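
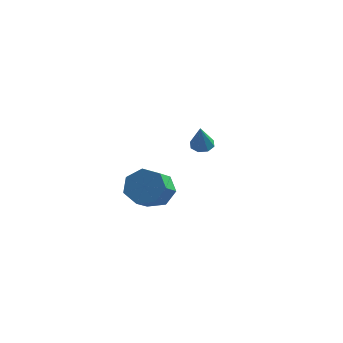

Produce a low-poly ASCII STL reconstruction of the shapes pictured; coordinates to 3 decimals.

solid 
facet normal -0.142 0.437 -0.888
outer loop
vertex 1.165 3.455 1.721
vertex 0.692 3.793 1.963
vertex 1.314 3.875 1.904
endloop
endfacet
facet normal 0.934 -0.353 0.049
outer loop
vertex 1.165 3.455 1.721
vertex 1.314 3.875 1.904
vertex 0.928 3.067 3.437
endloop
endfacet
facet normal -0.142 0.437 -0.888
outer loop
vertex 1.314 3.875 1.904
vertex 0.692 3.793 1.963
vertex 1.099 4.248 2.122
endloop
endfacet
facet normal 0.881 0.289 0.374
outer loop
vertex 1.314 3.875 1.904
vertex 1.099 4.248 2.122
vertex 0.928 3.067 3.437
endloop
endfacet
facet normal -0.142 0.438 -0.888
outer loop
vertex 1.099 4.248 2.122
vertex 0.692 3.793 1.963
vertex 0.645 4.354 2.247
endloop
endfacet
facet normal 0.338 0.678 0.653
outer loop
vertex 1.099 4.248 2.122
vertex 0.645 4.354 2.247
vertex 0.928 3.067 3.437
endloop
endfacet
facet normal -0.143 0.438 -0.888
outer loop
vertex 0.645 4.354 2.247
vertex 0.692 3.793 1.963
vertex 0.219 4.132 2.206
endloop
endfacet
facet normal -0.374 0.584 0.721
outer loop
vertex 0.645 4.354 2.247
vertex 0.219 4.132 2.206
vertex 0.928 3.067 3.437
endloop
endfacet
facet normal -0.142 0.438 -0.888
outer loop
vertex 0.219 4.132 2.206
vertex 0.692 3.793 1.963
vertex 0.07 3.711 2.022
endloop
endfacet
facet normal -0.841 0.062 0.538
outer loop
vertex 0.219 4.132 2.206
vertex 0.07 3.711 2.022
vertex 0.928 3.067 3.437
endloop
endfacet
facet normal -0.142 0.438 -0.888
outer loop
vertex 0.07 3.711 2.022
vertex 0.692 3.793 1.963
vertex 0.286 3.339 1.804
endloop
endfacet
facet normal -0.786 -0.581 0.212
outer loop
vertex 0.07 3.711 2.022
vertex 0.286 3.339 1.804
vertex 0.928 3.067 3.437
endloop
endfacet
facet normal -0.142 0.438 -0.888
outer loop
vertex 0.286 3.339 1.804
vertex 0.692 3.793 1.963
vertex 0.739 3.233 1.679
endloop
endfacet
facet normal -0.244 -0.968 -0.065
outer loop
vertex 0.286 3.339 1.804
vertex 0.739 3.233 1.679
vertex 0.928 3.067 3.437
endloop
endfacet
facet normal -0.141 0.438 -0.888
outer loop
vertex 0.739 3.233 1.679
vertex 0.692 3.793 1.963
vertex 1.165 3.455 1.721
endloop
endfacet
facet normal 0.468 -0.874 -0.133
outer loop
vertex 0.739 3.233 1.679
vertex 1.165 3.455 1.721
vertex 0.928 3.067 3.437
endloop
endfacet
facet normal -0.073 0.835 -0.545
outer loop
vertex 1.405 -1.221 2.18
vertex 0.853 -1.749 1.445
vertex 0.492 -1.226 2.294
endloop
endfacet
facet normal 0.101 0.550 0.829
outer loop
vertex 1.405 -1.221 2.18
vertex 0.492 -1.226 2.294
vertex 1.519 -2.523 3.03
endloop
endfacet
facet normal 0.100 0.550 0.829
outer loop
vertex 1.519 -2.523 3.03
vertex 0.492 -1.226 2.294
vertex 0.606 -2.529 3.144
endloop
endfacet
facet normal 0.074 -0.835 0.545
outer loop
vertex 1.519 -2.523 3.03
vertex 0.606 -2.529 3.144
vertex 0.967 -3.051 2.295
endloop
endfacet
facet normal -0.072 0.835 -0.545
outer loop
vertex 0.492 -1.226 2.294
vertex 0.853 -1.749 1.445
vertex -0.149 -1.625 1.768
endloop
endfacet
facet normal -0.714 0.338 0.614
outer loop
vertex 0.492 -1.226 2.294
vertex -0.149 -1.625 1.768
vertex 0.606 -2.529 3.144
endloop
endfacet
facet normal -0.713 0.338 0.614
outer loop
vertex 0.606 -2.529 3.144
vertex -0.149 -1.625 1.768
vertex -0.035 -2.928 2.619
endloop
endfacet
facet normal 0.074 -0.835 0.545
outer loop
vertex 0.606 -2.529 3.144
vertex -0.035 -2.928 2.619
vertex 0.967 -3.051 2.295
endloop
endfacet
facet normal -0.073 0.835 -0.546
outer loop
vertex -0.149 -1.625 1.768
vertex 0.853 -1.749 1.445
vertex -0.036 -2.117 1.0
endloop
endfacet
facet normal -0.990 -0.128 -0.064
outer loop
vertex -0.149 -1.625 1.768
vertex -0.036 -2.117 1.0
vertex -0.035 -2.928 2.619
endloop
endfacet
facet normal -0.990 -0.128 -0.064
outer loop
vertex -0.035 -2.928 2.619
vertex -0.036 -2.117 1.0
vertex 0.078 -3.42 1.85
endloop
endfacet
facet normal 0.074 -0.835 0.545
outer loop
vertex -0.035 -2.928 2.619
vertex 0.078 -3.42 1.85
vertex 0.967 -3.051 2.295
endloop
endfacet
facet normal -0.073 0.835 -0.545
outer loop
vertex -0.036 -2.117 1.0
vertex 0.853 -1.749 1.445
vertex 0.747 -2.332 0.566
endloop
endfacet
facet normal -0.521 -0.498 -0.693
outer loop
vertex -0.036 -2.117 1.0
vertex 0.747 -2.332 0.566
vertex 0.078 -3.42 1.85
endloop
endfacet
facet normal -0.521 -0.498 -0.693
outer loop
vertex 0.078 -3.42 1.85
vertex 0.747 -2.332 0.566
vertex 0.861 -3.634 1.416
endloop
endfacet
facet normal 0.074 -0.835 0.545
outer loop
vertex 0.078 -3.42 1.85
vertex 0.861 -3.634 1.416
vertex 0.967 -3.051 2.295
endloop
endfacet
facet normal -0.074 0.835 -0.545
outer loop
vertex 0.747 -2.332 0.566
vertex 0.853 -1.749 1.445
vertex 1.609 -2.107 0.794
endloop
endfacet
facet normal 0.340 -0.493 -0.801
outer loop
vertex 0.747 -2.332 0.566
vertex 1.609 -2.107 0.794
vertex 0.861 -3.634 1.416
endloop
endfacet
facet normal 0.341 -0.493 -0.801
outer loop
vertex 0.861 -3.634 1.416
vertex 1.609 -2.107 0.794
vertex 1.723 -3.41 1.645
endloop
endfacet
facet normal 0.072 -0.835 0.545
outer loop
vertex 0.861 -3.634 1.416
vertex 1.723 -3.41 1.645
vertex 0.967 -3.051 2.295
endloop
endfacet
facet normal -0.074 0.835 -0.545
outer loop
vertex 1.609 -2.107 0.794
vertex 0.853 -1.749 1.445
vertex 1.902 -1.613 1.512
endloop
endfacet
facet normal 0.945 -0.117 -0.305
outer loop
vertex 1.609 -2.107 0.794
vertex 1.902 -1.613 1.512
vertex 1.723 -3.41 1.645
endloop
endfacet
facet normal 0.945 -0.117 -0.305
outer loop
vertex 1.723 -3.41 1.645
vertex 1.902 -1.613 1.512
vertex 2.016 -2.916 2.363
endloop
endfacet
facet normal 0.072 -0.835 0.545
outer loop
vertex 1.723 -3.41 1.645
vertex 2.016 -2.916 2.363
vertex 0.967 -3.051 2.295
endloop
endfacet
facet normal -0.073 0.835 -0.545
outer loop
vertex 1.902 -1.613 1.512
vertex 0.853 -1.749 1.445
vertex 1.405 -1.221 2.18
endloop
endfacet
facet normal 0.838 0.348 0.420
outer loop
vertex 1.902 -1.613 1.512
vertex 1.405 -1.221 2.18
vertex 2.016 -2.916 2.363
endloop
endfacet
facet normal 0.838 0.348 0.420
outer loop
vertex 2.016 -2.916 2.363
vertex 1.405 -1.221 2.18
vertex 1.519 -2.523 3.03
endloop
endfacet
facet normal 0.072 -0.835 0.546
outer loop
vertex 2.016 -2.916 2.363
vertex 1.519 -2.523 3.03
vertex 0.967 -3.051 2.295
endloop
endfacet

endsolid


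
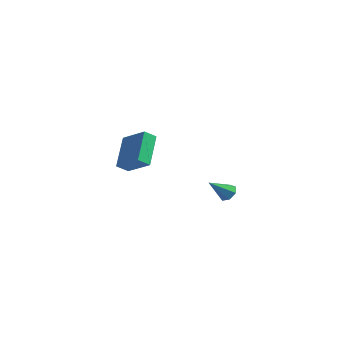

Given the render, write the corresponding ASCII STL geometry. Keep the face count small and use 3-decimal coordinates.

solid 
facet normal 0.373 0.648 -0.664
outer loop
vertex 3.901 -0.666 -2.735
vertex 3.391 -0.546 -2.904
vertex 3.685 -0.307 -2.506
endloop
endfacet
facet normal 0.639 -0.102 0.763
outer loop
vertex 3.901 -0.666 -2.735
vertex 3.685 -0.307 -2.506
vertex 2.869 -1.454 -1.976
endloop
endfacet
facet normal 0.373 0.647 -0.664
outer loop
vertex 3.685 -0.307 -2.506
vertex 3.391 -0.546 -2.904
vertex 3.248 -0.128 -2.577
endloop
endfacet
facet normal 0.019 0.408 0.913
outer loop
vertex 3.685 -0.307 -2.506
vertex 3.248 -0.128 -2.577
vertex 2.869 -1.454 -1.976
endloop
endfacet
facet normal 0.373 0.647 -0.665
outer loop
vertex 3.248 -0.128 -2.577
vertex 3.391 -0.546 -2.904
vertex 2.919 -0.264 -2.894
endloop
endfacet
facet normal -0.709 0.449 0.543
outer loop
vertex 3.248 -0.128 -2.577
vertex 2.919 -0.264 -2.894
vertex 2.869 -1.454 -1.976
endloop
endfacet
facet normal 0.374 0.649 -0.663
outer loop
vertex 2.919 -0.264 -2.894
vertex 3.391 -0.546 -2.904
vertex 2.945 -0.612 -3.22
endloop
endfacet
facet normal -0.998 -0.011 -0.068
outer loop
vertex 2.919 -0.264 -2.894
vertex 2.945 -0.612 -3.22
vertex 2.869 -1.454 -1.976
endloop
endfacet
facet normal 0.374 0.648 -0.663
outer loop
vertex 2.945 -0.612 -3.22
vertex 3.391 -0.546 -2.904
vertex 3.307 -0.911 -3.308
endloop
endfacet
facet normal -0.629 -0.625 -0.462
outer loop
vertex 2.945 -0.612 -3.22
vertex 3.307 -0.911 -3.308
vertex 2.869 -1.454 -1.976
endloop
endfacet
facet normal 0.372 0.649 -0.664
outer loop
vertex 3.307 -0.911 -3.308
vertex 3.391 -0.546 -2.904
vertex 3.732 -0.934 -3.092
endloop
endfacet
facet normal 0.122 -0.932 -0.340
outer loop
vertex 3.307 -0.911 -3.308
vertex 3.732 -0.934 -3.092
vertex 2.869 -1.454 -1.976
endloop
endfacet
facet normal 0.373 0.649 -0.663
outer loop
vertex 3.732 -0.934 -3.092
vertex 3.391 -0.546 -2.904
vertex 3.901 -0.666 -2.735
endloop
endfacet
facet normal 0.684 -0.701 0.202
outer loop
vertex 3.732 -0.934 -3.092
vertex 3.901 -0.666 -2.735
vertex 2.869 -1.454 -1.976
endloop
endfacet
facet normal -0.438 -0.680 0.589
outer loop
vertex -2.959 1.733 -1.209
vertex -4.404 1.901 -2.089
vertex -2.351 0.229 -2.494
endloop
endfacet
facet normal 0.850 -0.099 0.518
outer loop
vertex -1.996 0.779 -2.971
vertex -2.959 1.733 -1.209
vertex -2.351 0.229 -2.494
endloop
endfacet
facet normal -0.438 -0.680 0.588
outer loop
vertex -2.351 0.229 -2.494
vertex -4.404 1.901 -2.089
vertex -3.795 0.397 -3.375
endloop
endfacet
facet normal 0.294 -0.727 -0.620
outer loop
vertex -3.795 0.397 -3.375
vertex -1.996 0.779 -2.971
vertex -2.351 0.229 -2.494
endloop
endfacet
facet normal -0.293 0.727 0.620
outer loop
vertex -2.959 1.733 -1.209
vertex -4.049 2.451 -2.566
vertex -4.404 1.901 -2.089
endloop
endfacet
facet normal 0.850 -0.099 0.518
outer loop
vertex -2.605 2.283 -1.685
vertex -2.959 1.733 -1.209
vertex -1.996 0.779 -2.971
endloop
endfacet
facet normal -0.294 0.727 0.621
outer loop
vertex -2.605 2.283 -1.685
vertex -4.049 2.451 -2.566
vertex -2.959 1.733 -1.209
endloop
endfacet
facet normal -0.850 0.099 -0.518
outer loop
vertex -4.404 1.901 -2.089
vertex -4.049 2.451 -2.566
vertex -3.795 0.397 -3.375
endloop
endfacet
facet normal 0.294 -0.727 -0.621
outer loop
vertex -3.441 0.947 -3.851
vertex -1.996 0.779 -2.971
vertex -3.795 0.397 -3.375
endloop
endfacet
facet normal -0.850 0.099 -0.518
outer loop
vertex -3.795 0.397 -3.375
vertex -4.049 2.451 -2.566
vertex -3.441 0.947 -3.851
endloop
endfacet
facet normal 0.437 0.680 -0.588
outer loop
vertex -3.441 0.947 -3.851
vertex -2.605 2.283 -1.685
vertex -1.996 0.779 -2.971
endloop
endfacet
facet normal 0.438 0.680 -0.588
outer loop
vertex -4.049 2.451 -2.566
vertex -2.605 2.283 -1.685
vertex -3.441 0.947 -3.851
endloop
endfacet

endsolid


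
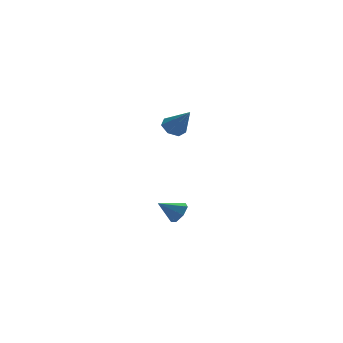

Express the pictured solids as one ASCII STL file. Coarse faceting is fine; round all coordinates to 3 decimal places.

solid 
facet normal 0.787 -0.231 -0.573
outer loop
vertex 0.442 3.022 -3.045
vertex 0.176 3.395 -3.561
vertex 0.602 3.599 -3.058
endloop
endfacet
facet normal 0.151 -0.020 0.988
outer loop
vertex 0.442 3.022 -3.045
vertex 0.602 3.599 -3.058
vertex -0.816 3.685 -2.839
endloop
endfacet
facet normal 0.787 -0.230 -0.573
outer loop
vertex 0.602 3.599 -3.058
vertex 0.176 3.395 -3.561
vertex 0.441 4.022 -3.449
endloop
endfacet
facet normal 0.150 0.701 0.697
outer loop
vertex 0.602 3.599 -3.058
vertex 0.441 4.022 -3.449
vertex -0.816 3.685 -2.839
endloop
endfacet
facet normal 0.787 -0.230 -0.573
outer loop
vertex 0.441 4.022 -3.449
vertex 0.176 3.395 -3.561
vertex 0.08 3.973 -3.925
endloop
endfacet
facet normal -0.226 0.972 0.071
outer loop
vertex 0.441 4.022 -3.449
vertex 0.08 3.973 -3.925
vertex -0.816 3.685 -2.839
endloop
endfacet
facet normal 0.786 -0.231 -0.574
outer loop
vertex 0.08 3.973 -3.925
vertex 0.176 3.395 -3.561
vertex -0.209 3.489 -4.126
endloop
endfacet
facet normal -0.694 0.587 -0.417
outer loop
vertex 0.08 3.973 -3.925
vertex -0.209 3.489 -4.126
vertex -0.816 3.685 -2.839
endloop
endfacet
facet normal 0.786 -0.230 -0.574
outer loop
vertex -0.209 3.489 -4.126
vertex 0.176 3.395 -3.561
vertex -0.208 2.934 -3.902
endloop
endfacet
facet normal -0.902 -0.163 -0.400
outer loop
vertex -0.209 3.489 -4.126
vertex -0.208 2.934 -3.902
vertex -0.816 3.685 -2.839
endloop
endfacet
facet normal 0.786 -0.232 -0.573
outer loop
vertex -0.208 2.934 -3.902
vertex 0.176 3.395 -3.561
vertex 0.081 2.726 -3.421
endloop
endfacet
facet normal -0.693 -0.713 0.108
outer loop
vertex -0.208 2.934 -3.902
vertex 0.081 2.726 -3.421
vertex -0.816 3.685 -2.839
endloop
endfacet
facet normal 0.786 -0.232 -0.573
outer loop
vertex 0.081 2.726 -3.421
vertex 0.176 3.395 -3.561
vertex 0.442 3.022 -3.045
endloop
endfacet
facet normal -0.224 -0.650 0.726
outer loop
vertex 0.081 2.726 -3.421
vertex 0.442 3.022 -3.045
vertex -0.816 3.685 -2.839
endloop
endfacet
facet normal -0.236 0.611 -0.756
outer loop
vertex -0.008 2.274 2.214
vertex -0.528 2.509 2.566
vertex 0.103 2.734 2.551
endloop
endfacet
facet normal 0.975 -0.223 -0.016
outer loop
vertex -0.008 2.274 2.214
vertex 0.103 2.734 2.551
vertex -0.152 1.531 3.774
endloop
endfacet
facet normal -0.236 0.611 -0.755
outer loop
vertex 0.103 2.734 2.551
vertex -0.528 2.509 2.566
vertex -0.26 3.025 2.9
endloop
endfacet
facet normal 0.780 0.357 0.514
outer loop
vertex 0.103 2.734 2.551
vertex -0.26 3.025 2.9
vertex -0.152 1.531 3.774
endloop
endfacet
facet normal -0.233 0.611 -0.757
outer loop
vertex -0.26 3.025 2.9
vertex -0.528 2.509 2.566
vertex -0.825 2.928 2.996
endloop
endfacet
facet normal 0.059 0.507 0.860
outer loop
vertex -0.26 3.025 2.9
vertex -0.825 2.928 2.996
vertex -0.152 1.531 3.774
endloop
endfacet
facet normal -0.234 0.611 -0.757
outer loop
vertex -0.825 2.928 2.996
vertex -0.528 2.509 2.566
vertex -1.166 2.516 2.769
endloop
endfacet
facet normal -0.642 0.113 0.759
outer loop
vertex -0.825 2.928 2.996
vertex -1.166 2.516 2.769
vertex -0.152 1.531 3.774
endloop
endfacet
facet normal -0.234 0.612 -0.755
outer loop
vertex -1.166 2.516 2.769
vertex -0.528 2.509 2.566
vertex -1.027 2.099 2.388
endloop
endfacet
facet normal -0.799 -0.529 0.287
outer loop
vertex -1.166 2.516 2.769
vertex -1.027 2.099 2.388
vertex -0.152 1.531 3.774
endloop
endfacet
facet normal -0.233 0.612 -0.755
outer loop
vertex -1.027 2.099 2.388
vertex -0.528 2.509 2.566
vertex -0.511 1.991 2.141
endloop
endfacet
facet normal -0.291 -0.936 -0.200
outer loop
vertex -1.027 2.099 2.388
vertex -0.511 1.991 2.141
vertex -0.152 1.531 3.774
endloop
endfacet
facet normal -0.235 0.612 -0.755
outer loop
vertex -0.511 1.991 2.141
vertex -0.528 2.509 2.566
vertex -0.008 2.274 2.214
endloop
endfacet
facet normal 0.498 -0.800 -0.335
outer loop
vertex -0.511 1.991 2.141
vertex -0.008 2.274 2.214
vertex -0.152 1.531 3.774
endloop
endfacet

endsolid


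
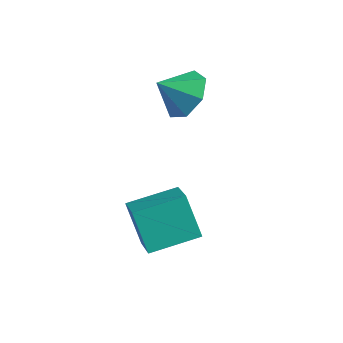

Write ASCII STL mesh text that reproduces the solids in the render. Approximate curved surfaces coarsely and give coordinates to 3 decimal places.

solid 
facet normal 0.450 0.629 -0.634
outer loop
vertex 0.788 0.128 0.166
vertex -0.137 0.339 -0.282
vertex 0.324 0.824 0.527
endloop
endfacet
facet normal 0.328 -0.253 0.910
outer loop
vertex 0.788 0.128 0.166
vertex 0.324 0.824 0.527
vertex -0.723 -0.479 0.542
endloop
endfacet
facet normal 0.451 0.629 -0.634
outer loop
vertex 0.324 0.824 0.527
vertex -0.137 0.339 -0.282
vertex -0.488 1.155 0.278
endloop
endfacet
facet normal -0.218 0.186 0.958
outer loop
vertex 0.324 0.824 0.527
vertex -0.488 1.155 0.278
vertex -0.723 -0.479 0.542
endloop
endfacet
facet normal 0.450 0.629 -0.634
outer loop
vertex -0.488 1.155 0.278
vertex -0.137 0.339 -0.282
vertex -1.036 0.871 -0.392
endloop
endfacet
facet normal -0.798 0.206 0.566
outer loop
vertex -0.488 1.155 0.278
vertex -1.036 0.871 -0.392
vertex -0.723 -0.479 0.542
endloop
endfacet
facet normal 0.450 0.629 -0.633
outer loop
vertex -1.036 0.871 -0.392
vertex -0.137 0.339 -0.282
vertex -0.907 0.187 -0.98
endloop
endfacet
facet normal -0.978 -0.208 0.027
outer loop
vertex -1.036 0.871 -0.392
vertex -0.907 0.187 -0.98
vertex -0.723 -0.479 0.542
endloop
endfacet
facet normal 0.451 0.629 -0.634
outer loop
vertex -0.907 0.187 -0.98
vertex -0.137 0.339 -0.282
vertex -0.199 -0.383 -1.042
endloop
endfacet
facet normal -0.620 -0.743 -0.250
outer loop
vertex -0.907 0.187 -0.98
vertex -0.199 -0.383 -1.042
vertex -0.723 -0.479 0.542
endloop
endfacet
facet normal 0.450 0.629 -0.634
outer loop
vertex -0.199 -0.383 -1.042
vertex -0.137 0.339 -0.282
vertex 0.556 -0.409 -0.532
endloop
endfacet
facet normal 0.005 -0.998 -0.059
outer loop
vertex -0.199 -0.383 -1.042
vertex 0.556 -0.409 -0.532
vertex -0.723 -0.479 0.542
endloop
endfacet
facet normal 0.450 0.629 -0.634
outer loop
vertex 0.556 -0.409 -0.532
vertex -0.137 0.339 -0.282
vertex 0.788 0.128 0.166
endloop
endfacet
facet normal 0.427 -0.780 0.458
outer loop
vertex 0.556 -0.409 -0.532
vertex 0.788 0.128 0.166
vertex -0.723 -0.479 0.542
endloop
endfacet
facet normal -0.686 0.511 -0.518
outer loop
vertex 0.219 -3.055 -3.573
vertex 1.137 -1.474 -3.23
vertex 1.127 -3.275 -4.992
endloop
endfacet
facet normal -0.494 -0.850 -0.184
outer loop
vertex 2.163 -4.046 -4.21
vertex 0.219 -3.055 -3.573
vertex 1.127 -3.275 -4.992
endloop
endfacet
facet normal -0.686 0.511 -0.518
outer loop
vertex 1.127 -3.275 -4.992
vertex 1.137 -1.474 -3.23
vertex 2.046 -1.694 -4.65
endloop
endfacet
facet normal 0.534 -0.130 -0.835
outer loop
vertex 2.046 -1.694 -4.65
vertex 2.163 -4.046 -4.21
vertex 1.127 -3.275 -4.992
endloop
endfacet
facet normal -0.534 0.129 0.835
outer loop
vertex 0.219 -3.055 -3.573
vertex 2.173 -2.245 -2.448
vertex 1.137 -1.474 -3.23
endloop
endfacet
facet normal -0.494 -0.850 -0.184
outer loop
vertex 1.254 -3.826 -2.79
vertex 0.219 -3.055 -3.573
vertex 2.163 -4.046 -4.21
endloop
endfacet
facet normal -0.535 0.130 0.835
outer loop
vertex 1.254 -3.826 -2.79
vertex 2.173 -2.245 -2.448
vertex 0.219 -3.055 -3.573
endloop
endfacet
facet normal 0.494 0.850 0.184
outer loop
vertex 1.137 -1.474 -3.23
vertex 2.173 -2.245 -2.448
vertex 2.046 -1.694 -4.65
endloop
endfacet
facet normal 0.535 -0.130 -0.835
outer loop
vertex 3.081 -2.465 -3.867
vertex 2.163 -4.046 -4.21
vertex 2.046 -1.694 -4.65
endloop
endfacet
facet normal 0.494 0.850 0.184
outer loop
vertex 2.046 -1.694 -4.65
vertex 2.173 -2.245 -2.448
vertex 3.081 -2.465 -3.867
endloop
endfacet
facet normal 0.686 -0.511 0.518
outer loop
vertex 3.081 -2.465 -3.867
vertex 1.254 -3.826 -2.79
vertex 2.163 -4.046 -4.21
endloop
endfacet
facet normal 0.686 -0.511 0.518
outer loop
vertex 2.173 -2.245 -2.448
vertex 1.254 -3.826 -2.79
vertex 3.081 -2.465 -3.867
endloop
endfacet

endsolid


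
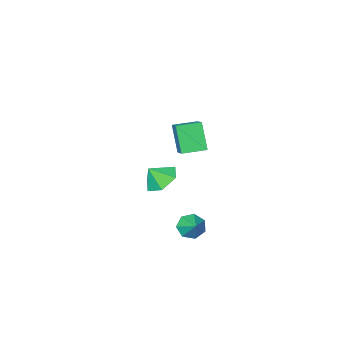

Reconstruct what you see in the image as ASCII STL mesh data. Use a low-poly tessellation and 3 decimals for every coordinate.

solid 
facet normal -0.278 -0.755 -0.593
outer loop
vertex 1.818 1.621 -3.002
vertex 1.211 1.499 -2.562
vertex 1.273 1.953 -3.169
endloop
endfacet
facet normal 0.563 0.736 -0.376
outer loop
vertex 1.818 1.621 -3.002
vertex 1.273 1.953 -3.169
vertex 1.549 2.421 -1.838
endloop
endfacet
facet normal -0.278 -0.755 -0.593
outer loop
vertex 1.273 1.953 -3.169
vertex 1.211 1.499 -2.562
vertex 0.681 1.943 -2.879
endloop
endfacet
facet normal -0.162 0.941 -0.297
outer loop
vertex 1.273 1.953 -3.169
vertex 0.681 1.943 -2.879
vertex 1.549 2.421 -1.838
endloop
endfacet
facet normal -0.278 -0.755 -0.593
outer loop
vertex 0.681 1.943 -2.879
vertex 1.211 1.499 -2.562
vertex 0.487 1.599 -2.35
endloop
endfacet
facet normal -0.662 0.716 0.223
outer loop
vertex 0.681 1.943 -2.879
vertex 0.487 1.599 -2.35
vertex 1.549 2.421 -1.838
endloop
endfacet
facet normal -0.278 -0.755 -0.593
outer loop
vertex 0.487 1.599 -2.35
vertex 1.211 1.499 -2.562
vertex 0.838 1.18 -1.981
endloop
endfacet
facet normal -0.561 0.230 0.795
outer loop
vertex 0.487 1.599 -2.35
vertex 0.838 1.18 -1.981
vertex 1.549 2.421 -1.838
endloop
endfacet
facet normal -0.279 -0.755 -0.593
outer loop
vertex 0.838 1.18 -1.981
vertex 1.211 1.499 -2.562
vertex 1.47 1.001 -2.05
endloop
endfacet
facet normal 0.065 -0.151 0.986
outer loop
vertex 0.838 1.18 -1.981
vertex 1.47 1.001 -2.05
vertex 1.549 2.421 -1.838
endloop
endfacet
facet normal -0.277 -0.755 -0.594
outer loop
vertex 1.47 1.001 -2.05
vertex 1.211 1.499 -2.562
vertex 1.906 1.198 -2.504
endloop
endfacet
facet normal 0.744 -0.139 0.654
outer loop
vertex 1.47 1.001 -2.05
vertex 1.906 1.198 -2.504
vertex 1.549 2.421 -1.838
endloop
endfacet
facet normal -0.278 -0.756 -0.593
outer loop
vertex 1.906 1.198 -2.504
vertex 1.211 1.499 -2.562
vertex 1.818 1.621 -3.002
endloop
endfacet
facet normal 0.965 0.256 0.047
outer loop
vertex 1.906 1.198 -2.504
vertex 1.818 1.621 -3.002
vertex 1.549 2.421 -1.838
endloop
endfacet
facet normal -0.927 0.367 0.077
outer loop
vertex 0.388 0.757 4.342
vertex 0.881 1.855 5.038
vertex 0.591 1.568 2.919
endloop
endfacet
facet normal -0.355 -0.790 -0.501
outer loop
vertex 1.759 1.105 2.822
vertex 0.388 0.757 4.342
vertex 0.591 1.568 2.919
endloop
endfacet
facet normal -0.927 0.367 0.077
outer loop
vertex 0.591 1.568 2.919
vertex 0.881 1.855 5.038
vertex 1.084 2.666 3.615
endloop
endfacet
facet normal 0.123 0.491 -0.862
outer loop
vertex 1.084 2.666 3.615
vertex 1.759 1.105 2.822
vertex 0.591 1.568 2.919
endloop
endfacet
facet normal -0.123 -0.491 0.862
outer loop
vertex 0.388 0.757 4.342
vertex 2.049 1.392 4.941
vertex 0.881 1.855 5.038
endloop
endfacet
facet normal -0.355 -0.790 -0.501
outer loop
vertex 1.556 0.294 4.245
vertex 0.388 0.757 4.342
vertex 1.759 1.105 2.822
endloop
endfacet
facet normal -0.123 -0.491 0.862
outer loop
vertex 1.556 0.294 4.245
vertex 2.049 1.392 4.941
vertex 0.388 0.757 4.342
endloop
endfacet
facet normal 0.355 0.790 0.501
outer loop
vertex 0.881 1.855 5.038
vertex 2.049 1.392 4.941
vertex 1.084 2.666 3.615
endloop
endfacet
facet normal 0.123 0.491 -0.862
outer loop
vertex 2.252 2.203 3.518
vertex 1.759 1.105 2.822
vertex 1.084 2.666 3.615
endloop
endfacet
facet normal 0.355 0.790 0.501
outer loop
vertex 1.084 2.666 3.615
vertex 2.049 1.392 4.941
vertex 2.252 2.203 3.518
endloop
endfacet
facet normal 0.927 -0.367 -0.077
outer loop
vertex 2.252 2.203 3.518
vertex 1.556 0.294 4.245
vertex 1.759 1.105 2.822
endloop
endfacet
facet normal 0.927 -0.367 -0.077
outer loop
vertex 2.049 1.392 4.941
vertex 1.556 0.294 4.245
vertex 2.252 2.203 3.518
endloop
endfacet
facet normal -0.569 0.228 -0.790
outer loop
vertex 1.404 -0.86 -1.198
vertex 0.88 -1.725 -1.07
vertex 0.575 -0.871 -0.604
endloop
endfacet
facet normal 0.455 0.612 0.647
outer loop
vertex 1.404 -0.86 -1.198
vertex 0.575 -0.871 -0.604
vertex 1.5 -1.975 -0.21
endloop
endfacet
facet normal -0.569 0.228 -0.790
outer loop
vertex 0.575 -0.871 -0.604
vertex 0.88 -1.725 -1.07
vertex 0.051 -1.737 -0.476
endloop
endfacet
facet normal -0.140 0.227 0.964
outer loop
vertex 0.575 -0.871 -0.604
vertex 0.051 -1.737 -0.476
vertex 1.5 -1.975 -0.21
endloop
endfacet
facet normal -0.569 0.229 -0.790
outer loop
vertex 0.051 -1.737 -0.476
vertex 0.88 -1.725 -1.07
vertex 0.355 -2.591 -0.943
endloop
endfacet
facet normal -0.237 -0.530 0.815
outer loop
vertex 0.051 -1.737 -0.476
vertex 0.355 -2.591 -0.943
vertex 1.5 -1.975 -0.21
endloop
endfacet
facet normal -0.569 0.229 -0.790
outer loop
vertex 0.355 -2.591 -0.943
vertex 0.88 -1.725 -1.07
vertex 1.185 -2.58 -1.537
endloop
endfacet
facet normal 0.261 -0.900 0.348
outer loop
vertex 0.355 -2.591 -0.943
vertex 1.185 -2.58 -1.537
vertex 1.5 -1.975 -0.21
endloop
endfacet
facet normal -0.569 0.228 -0.790
outer loop
vertex 1.185 -2.58 -1.537
vertex 0.88 -1.725 -1.07
vertex 1.709 -1.714 -1.664
endloop
endfacet
facet normal 0.857 -0.514 0.031
outer loop
vertex 1.185 -2.58 -1.537
vertex 1.709 -1.714 -1.664
vertex 1.5 -1.975 -0.21
endloop
endfacet
facet normal -0.569 0.228 -0.790
outer loop
vertex 1.709 -1.714 -1.664
vertex 0.88 -1.725 -1.07
vertex 1.404 -0.86 -1.198
endloop
endfacet
facet normal 0.953 0.242 0.180
outer loop
vertex 1.709 -1.714 -1.664
vertex 1.404 -0.86 -1.198
vertex 1.5 -1.975 -0.21
endloop
endfacet

endsolid


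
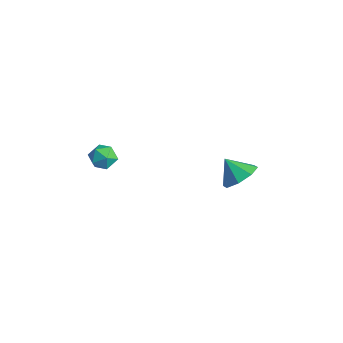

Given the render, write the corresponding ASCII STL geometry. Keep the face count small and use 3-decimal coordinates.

solid 
facet normal -0.993 -0.116 -0.038
outer loop
vertex -1.923 -2.995 0.991
vertex -1.862 -3.671 1.451
vertex -1.961 -2.939 1.808
endloop
endfacet
facet normal -0.814 0.575 -0.077
outer loop
vertex -1.923 -2.995 0.991
vertex -1.961 -2.939 1.808
vertex -1.531 -2.388 1.379
endloop
endfacet
facet normal -0.388 0.661 -0.642
outer loop
vertex -1.923 -2.995 0.991
vertex -1.531 -2.388 1.379
vertex -1.167 -2.779 0.756
endloop
endfacet
facet normal -0.303 0.024 -0.953
outer loop
vertex -1.923 -2.995 0.991
vertex -1.167 -2.779 0.756
vertex -1.372 -3.572 0.801
endloop
endfacet
facet normal -0.676 -0.455 -0.579
outer loop
vertex -1.923 -2.995 0.991
vertex -1.372 -3.572 0.801
vertex -1.862 -3.671 1.451
endloop
endfacet
facet normal -0.441 0.740 0.508
outer loop
vertex -1.531 -2.388 1.379
vertex -1.961 -2.939 1.808
vertex -1.228 -2.688 2.079
endloop
endfacet
facet normal -0.729 -0.377 0.571
outer loop
vertex -1.961 -2.939 1.808
vertex -1.862 -3.671 1.451
vertex -1.433 -3.481 2.124
endloop
endfacet
facet normal -0.216 -0.928 -0.304
outer loop
vertex -1.862 -3.671 1.451
vertex -1.372 -3.572 0.801
vertex -1.069 -3.872 1.501
endloop
endfacet
facet normal 0.388 -0.152 -0.909
outer loop
vertex -1.372 -3.572 0.801
vertex -1.167 -2.779 0.756
vertex -0.639 -3.321 1.072
endloop
endfacet
facet normal 0.248 0.879 -0.407
outer loop
vertex -1.167 -2.779 0.756
vertex -1.531 -2.388 1.379
vertex -0.738 -2.589 1.429
endloop
endfacet
facet normal 0.303 -0.024 0.953
outer loop
vertex -0.677 -3.265 1.889
vertex -1.228 -2.688 2.079
vertex -1.433 -3.481 2.124
endloop
endfacet
facet normal 0.388 -0.661 0.642
outer loop
vertex -0.677 -3.265 1.889
vertex -1.433 -3.481 2.124
vertex -1.069 -3.872 1.501
endloop
endfacet
facet normal 0.814 -0.575 0.077
outer loop
vertex -0.677 -3.265 1.889
vertex -1.069 -3.872 1.501
vertex -0.639 -3.321 1.072
endloop
endfacet
facet normal 0.993 0.116 0.038
outer loop
vertex -0.677 -3.265 1.889
vertex -0.639 -3.321 1.072
vertex -0.738 -2.589 1.429
endloop
endfacet
facet normal 0.676 0.455 0.579
outer loop
vertex -0.677 -3.265 1.889
vertex -0.738 -2.589 1.429
vertex -1.228 -2.688 2.079
endloop
endfacet
facet normal -0.388 0.152 0.909
outer loop
vertex -1.433 -3.481 2.124
vertex -1.228 -2.688 2.079
vertex -1.961 -2.939 1.808
endloop
endfacet
facet normal -0.248 -0.879 0.407
outer loop
vertex -1.069 -3.872 1.501
vertex -1.433 -3.481 2.124
vertex -1.862 -3.671 1.451
endloop
endfacet
facet normal 0.441 -0.740 -0.508
outer loop
vertex -0.639 -3.321 1.072
vertex -1.069 -3.872 1.501
vertex -1.372 -3.572 0.801
endloop
endfacet
facet normal 0.729 0.377 -0.571
outer loop
vertex -0.738 -2.589 1.429
vertex -0.639 -3.321 1.072
vertex -1.167 -2.779 0.756
endloop
endfacet
facet normal 0.216 0.928 0.304
outer loop
vertex -1.228 -2.688 2.079
vertex -0.738 -2.589 1.429
vertex -1.531 -2.388 1.379
endloop
endfacet
facet normal 0.634 0.286 -0.719
outer loop
vertex 1.935 3.652 -0.977
vertex 1.138 3.537 -1.726
vertex 1.492 4.359 -1.087
endloop
endfacet
facet normal 0.080 0.202 0.976
outer loop
vertex 1.935 3.652 -0.977
vertex 1.492 4.359 -1.087
vertex 0.262 3.143 -0.734
endloop
endfacet
facet normal 0.634 0.286 -0.719
outer loop
vertex 1.492 4.359 -1.087
vertex 1.138 3.537 -1.726
vertex 0.841 4.585 -1.571
endloop
endfacet
facet normal -0.352 0.572 0.741
outer loop
vertex 1.492 4.359 -1.087
vertex 0.841 4.585 -1.571
vertex 0.262 3.143 -0.734
endloop
endfacet
facet normal 0.634 0.286 -0.719
outer loop
vertex 0.841 4.585 -1.571
vertex 1.138 3.537 -1.726
vertex 0.364 4.197 -2.146
endloop
endfacet
facet normal -0.800 0.507 0.321
outer loop
vertex 0.841 4.585 -1.571
vertex 0.364 4.197 -2.146
vertex 0.262 3.143 -0.734
endloop
endfacet
facet normal 0.634 0.286 -0.719
outer loop
vertex 0.364 4.197 -2.146
vertex 1.138 3.537 -1.726
vertex 0.34 3.422 -2.475
endloop
endfacet
facet normal -0.998 0.047 -0.037
outer loop
vertex 0.364 4.197 -2.146
vertex 0.34 3.422 -2.475
vertex 0.262 3.143 -0.734
endloop
endfacet
facet normal 0.634 0.285 -0.719
outer loop
vertex 0.34 3.422 -2.475
vertex 1.138 3.537 -1.726
vertex 0.783 2.714 -2.365
endloop
endfacet
facet normal -0.832 -0.540 -0.124
outer loop
vertex 0.34 3.422 -2.475
vertex 0.783 2.714 -2.365
vertex 0.262 3.143 -0.734
endloop
endfacet
facet normal 0.634 0.285 -0.719
outer loop
vertex 0.783 2.714 -2.365
vertex 1.138 3.537 -1.726
vertex 1.434 2.489 -1.88
endloop
endfacet
facet normal -0.398 -0.910 0.112
outer loop
vertex 0.783 2.714 -2.365
vertex 1.434 2.489 -1.88
vertex 0.262 3.143 -0.734
endloop
endfacet
facet normal 0.634 0.285 -0.719
outer loop
vertex 1.434 2.489 -1.88
vertex 1.138 3.537 -1.726
vertex 1.911 2.877 -1.306
endloop
endfacet
facet normal 0.048 -0.846 0.532
outer loop
vertex 1.434 2.489 -1.88
vertex 1.911 2.877 -1.306
vertex 0.262 3.143 -0.734
endloop
endfacet
facet normal 0.634 0.285 -0.719
outer loop
vertex 1.911 2.877 -1.306
vertex 1.138 3.537 -1.726
vertex 1.935 3.652 -0.977
endloop
endfacet
facet normal 0.246 -0.385 0.889
outer loop
vertex 1.911 2.877 -1.306
vertex 1.935 3.652 -0.977
vertex 0.262 3.143 -0.734
endloop
endfacet

endsolid


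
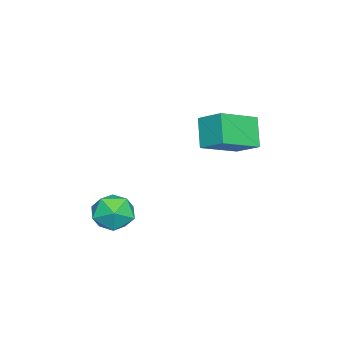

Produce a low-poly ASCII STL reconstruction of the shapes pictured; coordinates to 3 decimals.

solid 
facet normal -0.725 0.347 0.595
outer loop
vertex 1.741 -0.093 -2.867
vertex 1.817 -1.011 -2.239
vertex 2.441 -0.119 -2.0
endloop
endfacet
facet normal -0.351 0.884 0.310
outer loop
vertex 1.741 -0.093 -2.867
vertex 2.441 -0.119 -2.0
vertex 2.761 0.345 -2.961
endloop
endfacet
facet normal -0.392 0.828 -0.400
outer loop
vertex 1.741 -0.093 -2.867
vertex 2.761 0.345 -2.961
vertex 2.335 -0.26 -3.795
endloop
endfacet
facet normal -0.793 0.256 -0.553
outer loop
vertex 1.741 -0.093 -2.867
vertex 2.335 -0.26 -3.795
vertex 1.752 -1.099 -3.348
endloop
endfacet
facet normal -0.997 -0.040 0.062
outer loop
vertex 1.741 -0.093 -2.867
vertex 1.752 -1.099 -3.348
vertex 1.817 -1.011 -2.239
endloop
endfacet
facet normal 0.332 0.801 0.497
outer loop
vertex 2.761 0.345 -2.961
vertex 2.441 -0.119 -2.0
vertex 3.468 -0.301 -2.392
endloop
endfacet
facet normal -0.272 -0.067 0.960
outer loop
vertex 2.441 -0.119 -2.0
vertex 1.817 -1.011 -2.239
vertex 2.885 -1.14 -1.945
endloop
endfacet
facet normal -0.713 -0.695 0.097
outer loop
vertex 1.817 -1.011 -2.239
vertex 1.752 -1.099 -3.348
vertex 2.459 -1.745 -2.779
endloop
endfacet
facet normal -0.381 -0.214 -0.899
outer loop
vertex 1.752 -1.099 -3.348
vertex 2.335 -0.26 -3.795
vertex 2.779 -1.281 -3.74
endloop
endfacet
facet normal 0.265 0.711 -0.651
outer loop
vertex 2.335 -0.26 -3.795
vertex 2.761 0.345 -2.961
vertex 3.403 -0.389 -3.501
endloop
endfacet
facet normal 0.793 -0.256 0.553
outer loop
vertex 3.479 -1.307 -2.873
vertex 3.468 -0.301 -2.392
vertex 2.885 -1.14 -1.945
endloop
endfacet
facet normal 0.392 -0.828 0.400
outer loop
vertex 3.479 -1.307 -2.873
vertex 2.885 -1.14 -1.945
vertex 2.459 -1.745 -2.779
endloop
endfacet
facet normal 0.351 -0.884 -0.310
outer loop
vertex 3.479 -1.307 -2.873
vertex 2.459 -1.745 -2.779
vertex 2.779 -1.281 -3.74
endloop
endfacet
facet normal 0.725 -0.347 -0.595
outer loop
vertex 3.479 -1.307 -2.873
vertex 2.779 -1.281 -3.74
vertex 3.403 -0.389 -3.501
endloop
endfacet
facet normal 0.997 0.040 -0.062
outer loop
vertex 3.479 -1.307 -2.873
vertex 3.403 -0.389 -3.501
vertex 3.468 -0.301 -2.392
endloop
endfacet
facet normal 0.381 0.214 0.899
outer loop
vertex 2.885 -1.14 -1.945
vertex 3.468 -0.301 -2.392
vertex 2.441 -0.119 -2.0
endloop
endfacet
facet normal -0.265 -0.711 0.651
outer loop
vertex 2.459 -1.745 -2.779
vertex 2.885 -1.14 -1.945
vertex 1.817 -1.011 -2.239
endloop
endfacet
facet normal -0.332 -0.801 -0.497
outer loop
vertex 2.779 -1.281 -3.74
vertex 2.459 -1.745 -2.779
vertex 1.752 -1.099 -3.348
endloop
endfacet
facet normal 0.272 0.067 -0.960
outer loop
vertex 3.403 -0.389 -3.501
vertex 2.779 -1.281 -3.74
vertex 2.335 -0.26 -3.795
endloop
endfacet
facet normal 0.713 0.695 -0.097
outer loop
vertex 3.468 -0.301 -2.392
vertex 3.403 -0.389 -3.501
vertex 2.761 0.345 -2.961
endloop
endfacet
facet normal -0.754 0.533 -0.384
outer loop
vertex -0.588 3.708 1.841
vertex -0.13 4.858 2.537
vertex 0.338 4.106 0.573
endloop
endfacet
facet normal -0.323 -0.810 -0.490
outer loop
vertex 1.93 2.982 1.383
vertex -0.588 3.708 1.841
vertex 0.338 4.106 0.573
endloop
endfacet
facet normal -0.754 0.533 -0.384
outer loop
vertex 0.338 4.106 0.573
vertex -0.13 4.858 2.537
vertex 0.797 5.256 1.269
endloop
endfacet
facet normal 0.572 0.246 -0.783
outer loop
vertex 0.797 5.256 1.269
vertex 1.93 2.982 1.383
vertex 0.338 4.106 0.573
endloop
endfacet
facet normal -0.572 -0.246 0.783
outer loop
vertex -0.588 3.708 1.841
vertex 1.462 3.734 3.347
vertex -0.13 4.858 2.537
endloop
endfacet
facet normal -0.323 -0.810 -0.490
outer loop
vertex 1.003 2.584 2.651
vertex -0.588 3.708 1.841
vertex 1.93 2.982 1.383
endloop
endfacet
facet normal -0.572 -0.245 0.783
outer loop
vertex 1.003 2.584 2.651
vertex 1.462 3.734 3.347
vertex -0.588 3.708 1.841
endloop
endfacet
facet normal 0.323 0.810 0.490
outer loop
vertex -0.13 4.858 2.537
vertex 1.462 3.734 3.347
vertex 0.797 5.256 1.269
endloop
endfacet
facet normal 0.572 0.246 -0.783
outer loop
vertex 2.388 4.132 2.079
vertex 1.93 2.982 1.383
vertex 0.797 5.256 1.269
endloop
endfacet
facet normal 0.323 0.810 0.490
outer loop
vertex 0.797 5.256 1.269
vertex 1.462 3.734 3.347
vertex 2.388 4.132 2.079
endloop
endfacet
facet normal 0.754 -0.533 0.384
outer loop
vertex 2.388 4.132 2.079
vertex 1.003 2.584 2.651
vertex 1.93 2.982 1.383
endloop
endfacet
facet normal 0.754 -0.533 0.383
outer loop
vertex 1.462 3.734 3.347
vertex 1.003 2.584 2.651
vertex 2.388 4.132 2.079
endloop
endfacet

endsolid


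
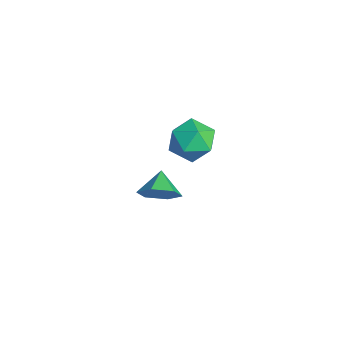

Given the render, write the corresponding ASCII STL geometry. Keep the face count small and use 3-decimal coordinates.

solid 
facet normal -0.178 0.964 -0.199
outer loop
vertex 0.44 3.159 2.239
vertex -0.505 3.078 2.691
vertex 0.331 3.351 3.267
endloop
endfacet
facet normal 0.520 0.848 -0.103
outer loop
vertex 0.44 3.159 2.239
vertex 0.331 3.351 3.267
vertex 1.158 2.802 2.919
endloop
endfacet
facet normal 0.730 0.361 -0.581
outer loop
vertex 0.44 3.159 2.239
vertex 1.158 2.802 2.919
vertex 0.832 2.19 2.129
endloop
endfacet
facet normal 0.162 0.176 -0.971
outer loop
vertex 0.44 3.159 2.239
vertex 0.832 2.19 2.129
vertex -0.195 2.36 1.988
endloop
endfacet
facet normal -0.399 0.548 -0.735
outer loop
vertex 0.44 3.159 2.239
vertex -0.195 2.36 1.988
vertex -0.505 3.078 2.691
endloop
endfacet
facet normal 0.610 0.571 0.549
outer loop
vertex 1.158 2.802 2.919
vertex 0.331 3.351 3.267
vertex 0.655 2.5 3.792
endloop
endfacet
facet normal -0.519 0.758 0.394
outer loop
vertex 0.331 3.351 3.267
vertex -0.505 3.078 2.691
vertex -0.372 2.67 3.651
endloop
endfacet
facet normal -0.876 0.087 -0.475
outer loop
vertex -0.505 3.078 2.691
vertex -0.195 2.36 1.988
vertex -0.698 2.058 2.861
endloop
endfacet
facet normal 0.032 -0.516 -0.856
outer loop
vertex -0.195 2.36 1.988
vertex 0.832 2.19 2.129
vertex 0.129 1.509 2.513
endloop
endfacet
facet normal 0.950 -0.217 -0.224
outer loop
vertex 0.832 2.19 2.129
vertex 1.158 2.802 2.919
vertex 0.965 1.782 3.089
endloop
endfacet
facet normal -0.162 -0.176 0.971
outer loop
vertex 0.02 1.701 3.541
vertex 0.655 2.5 3.792
vertex -0.372 2.67 3.651
endloop
endfacet
facet normal -0.730 -0.361 0.581
outer loop
vertex 0.02 1.701 3.541
vertex -0.372 2.67 3.651
vertex -0.698 2.058 2.861
endloop
endfacet
facet normal -0.520 -0.848 0.103
outer loop
vertex 0.02 1.701 3.541
vertex -0.698 2.058 2.861
vertex 0.129 1.509 2.513
endloop
endfacet
facet normal 0.178 -0.964 0.199
outer loop
vertex 0.02 1.701 3.541
vertex 0.129 1.509 2.513
vertex 0.965 1.782 3.089
endloop
endfacet
facet normal 0.399 -0.548 0.735
outer loop
vertex 0.02 1.701 3.541
vertex 0.965 1.782 3.089
vertex 0.655 2.5 3.792
endloop
endfacet
facet normal -0.032 0.516 0.856
outer loop
vertex -0.372 2.67 3.651
vertex 0.655 2.5 3.792
vertex 0.331 3.351 3.267
endloop
endfacet
facet normal -0.950 0.217 0.224
outer loop
vertex -0.698 2.058 2.861
vertex -0.372 2.67 3.651
vertex -0.505 3.078 2.691
endloop
endfacet
facet normal -0.610 -0.571 -0.549
outer loop
vertex 0.129 1.509 2.513
vertex -0.698 2.058 2.861
vertex -0.195 2.36 1.988
endloop
endfacet
facet normal 0.519 -0.758 -0.394
outer loop
vertex 0.965 1.782 3.089
vertex 0.129 1.509 2.513
vertex 0.832 2.19 2.129
endloop
endfacet
facet normal 0.876 -0.087 0.475
outer loop
vertex 0.655 2.5 3.792
vertex 0.965 1.782 3.089
vertex 1.158 2.802 2.919
endloop
endfacet
facet normal 0.771 -0.396 -0.500
outer loop
vertex -0.922 2.18 -1.411
vertex -1.519 1.789 -2.022
vertex -1.18 2.651 -2.182
endloop
endfacet
facet normal 0.031 0.858 0.513
outer loop
vertex -0.922 2.18 -1.411
vertex -1.18 2.651 -2.182
vertex -2.421 2.251 -1.438
endloop
endfacet
facet normal 0.771 -0.396 -0.499
outer loop
vertex -1.18 2.651 -2.182
vertex -1.519 1.789 -2.022
vertex -1.778 2.259 -2.794
endloop
endfacet
facet normal -0.400 0.898 -0.184
outer loop
vertex -1.18 2.651 -2.182
vertex -1.778 2.259 -2.794
vertex -2.421 2.251 -1.438
endloop
endfacet
facet normal 0.771 -0.396 -0.499
outer loop
vertex -1.778 2.259 -2.794
vertex -1.519 1.789 -2.022
vertex -2.117 1.397 -2.634
endloop
endfacet
facet normal -0.872 0.266 -0.412
outer loop
vertex -1.778 2.259 -2.794
vertex -2.117 1.397 -2.634
vertex -2.421 2.251 -1.438
endloop
endfacet
facet normal 0.771 -0.395 -0.500
outer loop
vertex -2.117 1.397 -2.634
vertex -1.519 1.789 -2.022
vertex -1.858 0.926 -1.862
endloop
endfacet
facet normal -0.912 -0.406 0.058
outer loop
vertex -2.117 1.397 -2.634
vertex -1.858 0.926 -1.862
vertex -2.421 2.251 -1.438
endloop
endfacet
facet normal 0.771 -0.395 -0.499
outer loop
vertex -1.858 0.926 -1.862
vertex -1.519 1.789 -2.022
vertex -1.261 1.318 -1.251
endloop
endfacet
facet normal -0.480 -0.446 0.755
outer loop
vertex -1.858 0.926 -1.862
vertex -1.261 1.318 -1.251
vertex -2.421 2.251 -1.438
endloop
endfacet
facet normal 0.771 -0.396 -0.500
outer loop
vertex -1.261 1.318 -1.251
vertex -1.519 1.789 -2.022
vertex -0.922 2.18 -1.411
endloop
endfacet
facet normal -0.009 0.186 0.983
outer loop
vertex -1.261 1.318 -1.251
vertex -0.922 2.18 -1.411
vertex -2.421 2.251 -1.438
endloop
endfacet

endsolid


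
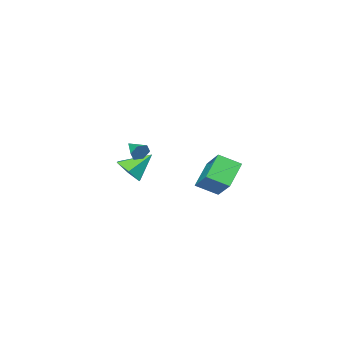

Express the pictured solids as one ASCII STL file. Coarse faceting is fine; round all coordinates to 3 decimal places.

solid 
facet normal 0.645 -0.381 -0.663
outer loop
vertex 2.737 0.259 1.622
vertex 2.031 -0.452 1.344
vertex 2.068 0.464 0.853
endloop
endfacet
facet normal 0.070 0.977 0.199
outer loop
vertex 2.737 0.259 1.622
vertex 2.068 0.464 0.853
vertex 0.909 0.212 2.496
endloop
endfacet
facet normal 0.645 -0.381 -0.662
outer loop
vertex 2.068 0.464 0.853
vertex 2.031 -0.452 1.344
vertex 1.362 -0.247 0.574
endloop
endfacet
facet normal -0.608 0.728 -0.317
outer loop
vertex 2.068 0.464 0.853
vertex 1.362 -0.247 0.574
vertex 0.909 0.212 2.496
endloop
endfacet
facet normal 0.645 -0.381 -0.662
outer loop
vertex 1.362 -0.247 0.574
vertex 2.031 -0.452 1.344
vertex 1.325 -1.163 1.065
endloop
endfacet
facet normal -0.974 -0.074 -0.212
outer loop
vertex 1.362 -0.247 0.574
vertex 1.325 -1.163 1.065
vertex 0.909 0.212 2.496
endloop
endfacet
facet normal 0.645 -0.381 -0.662
outer loop
vertex 1.325 -1.163 1.065
vertex 2.031 -0.452 1.344
vertex 1.994 -1.368 1.835
endloop
endfacet
facet normal -0.663 -0.627 0.409
outer loop
vertex 1.325 -1.163 1.065
vertex 1.994 -1.368 1.835
vertex 0.909 0.212 2.496
endloop
endfacet
facet normal 0.645 -0.381 -0.663
outer loop
vertex 1.994 -1.368 1.835
vertex 2.031 -0.452 1.344
vertex 2.7 -0.657 2.113
endloop
endfacet
facet normal 0.015 -0.377 0.926
outer loop
vertex 1.994 -1.368 1.835
vertex 2.7 -0.657 2.113
vertex 0.909 0.212 2.496
endloop
endfacet
facet normal 0.645 -0.381 -0.663
outer loop
vertex 2.7 -0.657 2.113
vertex 2.031 -0.452 1.344
vertex 2.737 0.259 1.622
endloop
endfacet
facet normal 0.382 0.425 0.821
outer loop
vertex 2.7 -0.657 2.113
vertex 2.737 0.259 1.622
vertex 0.909 0.212 2.496
endloop
endfacet
facet normal 0.157 0.952 -0.263
outer loop
vertex 3.591 2.032 4.174
vertex 3.297 1.935 3.648
vertex 2.989 2.122 4.14
endloop
endfacet
facet normal -0.075 -0.129 0.989
outer loop
vertex 3.591 2.032 4.174
vertex 2.989 2.122 4.14
vertex 3.103 0.765 3.972
endloop
endfacet
facet normal 0.158 0.952 -0.263
outer loop
vertex 2.989 2.122 4.14
vertex 3.297 1.935 3.648
vertex 2.695 2.026 3.615
endloop
endfacet
facet normal -0.854 -0.134 0.503
outer loop
vertex 2.989 2.122 4.14
vertex 2.695 2.026 3.615
vertex 3.103 0.765 3.972
endloop
endfacet
facet normal 0.158 0.952 -0.263
outer loop
vertex 2.695 2.026 3.615
vertex 3.297 1.935 3.648
vertex 3.003 1.839 3.123
endloop
endfacet
facet normal -0.842 -0.381 -0.382
outer loop
vertex 2.695 2.026 3.615
vertex 3.003 1.839 3.123
vertex 3.103 0.765 3.972
endloop
endfacet
facet normal 0.158 0.952 -0.263
outer loop
vertex 3.003 1.839 3.123
vertex 3.297 1.935 3.648
vertex 3.605 1.748 3.156
endloop
endfacet
facet normal -0.051 -0.622 -0.781
outer loop
vertex 3.003 1.839 3.123
vertex 3.605 1.748 3.156
vertex 3.103 0.765 3.972
endloop
endfacet
facet normal 0.157 0.952 -0.264
outer loop
vertex 3.605 1.748 3.156
vertex 3.297 1.935 3.648
vertex 3.899 1.845 3.681
endloop
endfacet
facet normal 0.730 -0.617 -0.295
outer loop
vertex 3.605 1.748 3.156
vertex 3.899 1.845 3.681
vertex 3.103 0.765 3.972
endloop
endfacet
facet normal 0.157 0.952 -0.263
outer loop
vertex 3.899 1.845 3.681
vertex 3.297 1.935 3.648
vertex 3.591 2.032 4.174
endloop
endfacet
facet normal 0.718 -0.371 0.589
outer loop
vertex 3.899 1.845 3.681
vertex 3.591 2.032 4.174
vertex 3.103 0.765 3.972
endloop
endfacet
facet normal -0.625 0.630 -0.461
outer loop
vertex -4.681 1.583 0.798
vertex -3.317 2.01 -0.469
vertex -5.367 -0.039 -0.487
endloop
endfacet
facet normal -0.714 -0.223 0.663
outer loop
vertex -4.423 -0.99 0.209
vertex -4.681 1.583 0.798
vertex -5.367 -0.039 -0.487
endloop
endfacet
facet normal -0.625 0.630 -0.461
outer loop
vertex -5.367 -0.039 -0.487
vertex -3.317 2.01 -0.469
vertex -4.003 0.388 -1.754
endloop
endfacet
facet normal -0.315 -0.744 -0.590
outer loop
vertex -4.003 0.388 -1.754
vertex -4.423 -0.99 0.209
vertex -5.367 -0.039 -0.487
endloop
endfacet
facet normal 0.315 0.744 0.590
outer loop
vertex -4.681 1.583 0.798
vertex -2.373 1.059 0.227
vertex -3.317 2.01 -0.469
endloop
endfacet
facet normal -0.714 -0.223 0.663
outer loop
vertex -3.737 0.632 1.494
vertex -4.681 1.583 0.798
vertex -4.423 -0.99 0.209
endloop
endfacet
facet normal 0.315 0.744 0.590
outer loop
vertex -3.737 0.632 1.494
vertex -2.373 1.059 0.227
vertex -4.681 1.583 0.798
endloop
endfacet
facet normal 0.714 0.223 -0.663
outer loop
vertex -3.317 2.01 -0.469
vertex -2.373 1.059 0.227
vertex -4.003 0.388 -1.754
endloop
endfacet
facet normal -0.315 -0.744 -0.590
outer loop
vertex -3.059 -0.563 -1.058
vertex -4.423 -0.99 0.209
vertex -4.003 0.388 -1.754
endloop
endfacet
facet normal 0.714 0.223 -0.663
outer loop
vertex -4.003 0.388 -1.754
vertex -2.373 1.059 0.227
vertex -3.059 -0.563 -1.058
endloop
endfacet
facet normal 0.625 -0.630 0.461
outer loop
vertex -3.059 -0.563 -1.058
vertex -3.737 0.632 1.494
vertex -4.423 -0.99 0.209
endloop
endfacet
facet normal 0.625 -0.630 0.461
outer loop
vertex -2.373 1.059 0.227
vertex -3.737 0.632 1.494
vertex -3.059 -0.563 -1.058
endloop
endfacet

endsolid


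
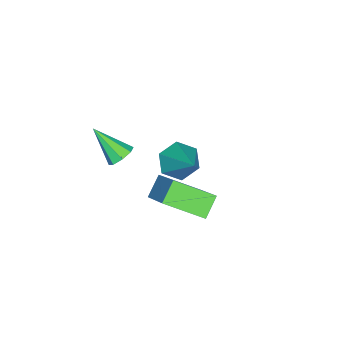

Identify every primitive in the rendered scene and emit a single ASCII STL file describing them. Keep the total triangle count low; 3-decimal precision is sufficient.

solid 
facet normal -0.778 0.063 0.626
outer loop
vertex 2.772 2.036 1.211
vertex 3.902 3.114 2.508
vertex 2.299 3.406 0.486
endloop
endfacet
facet normal -0.557 -0.530 -0.639
outer loop
vertex 3.038 3.346 -0.108
vertex 2.772 2.036 1.211
vertex 2.299 3.406 0.486
endloop
endfacet
facet normal -0.778 0.063 0.626
outer loop
vertex 2.299 3.406 0.486
vertex 3.902 3.114 2.508
vertex 3.429 4.483 1.783
endloop
endfacet
facet normal -0.291 0.845 -0.448
outer loop
vertex 3.429 4.483 1.783
vertex 3.038 3.346 -0.108
vertex 2.299 3.406 0.486
endloop
endfacet
facet normal 0.292 -0.845 0.448
outer loop
vertex 2.772 2.036 1.211
vertex 4.641 3.054 1.914
vertex 3.902 3.114 2.508
endloop
endfacet
facet normal -0.556 -0.531 -0.639
outer loop
vertex 3.511 1.977 0.617
vertex 2.772 2.036 1.211
vertex 3.038 3.346 -0.108
endloop
endfacet
facet normal 0.292 -0.845 0.447
outer loop
vertex 3.511 1.977 0.617
vertex 4.641 3.054 1.914
vertex 2.772 2.036 1.211
endloop
endfacet
facet normal 0.557 0.531 0.639
outer loop
vertex 3.902 3.114 2.508
vertex 4.641 3.054 1.914
vertex 3.429 4.483 1.783
endloop
endfacet
facet normal -0.292 0.845 -0.448
outer loop
vertex 4.168 4.424 1.189
vertex 3.038 3.346 -0.108
vertex 3.429 4.483 1.783
endloop
endfacet
facet normal 0.556 0.531 0.640
outer loop
vertex 3.429 4.483 1.783
vertex 4.641 3.054 1.914
vertex 4.168 4.424 1.189
endloop
endfacet
facet normal 0.778 -0.063 -0.626
outer loop
vertex 4.168 4.424 1.189
vertex 3.511 1.977 0.617
vertex 3.038 3.346 -0.108
endloop
endfacet
facet normal 0.778 -0.063 -0.626
outer loop
vertex 4.641 3.054 1.914
vertex 3.511 1.977 0.617
vertex 4.168 4.424 1.189
endloop
endfacet
facet normal 0.063 0.736 -0.674
outer loop
vertex 3.93 1.254 2.889
vertex 3.548 1.015 2.592
vertex 3.549 1.379 2.99
endloop
endfacet
facet normal 0.343 0.338 0.877
outer loop
vertex 3.93 1.254 2.889
vertex 3.549 1.379 2.99
vertex 3.452 -0.075 3.588
endloop
endfacet
facet normal 0.065 0.736 -0.674
outer loop
vertex 3.549 1.379 2.99
vertex 3.548 1.015 2.592
vertex 3.168 1.291 2.857
endloop
endfacet
facet normal -0.381 0.373 0.846
outer loop
vertex 3.549 1.379 2.99
vertex 3.168 1.291 2.857
vertex 3.452 -0.075 3.588
endloop
endfacet
facet normal 0.064 0.736 -0.674
outer loop
vertex 3.168 1.291 2.857
vertex 3.548 1.015 2.592
vertex 3.009 1.041 2.569
endloop
endfacet
facet normal -0.893 0.053 0.447
outer loop
vertex 3.168 1.291 2.857
vertex 3.009 1.041 2.569
vertex 3.452 -0.075 3.588
endloop
endfacet
facet normal 0.064 0.737 -0.673
outer loop
vertex 3.009 1.041 2.569
vertex 3.548 1.015 2.592
vertex 3.166 0.776 2.294
endloop
endfacet
facet normal -0.895 -0.437 -0.090
outer loop
vertex 3.009 1.041 2.569
vertex 3.166 0.776 2.294
vertex 3.452 -0.075 3.588
endloop
endfacet
facet normal 0.065 0.736 -0.674
outer loop
vertex 3.166 0.776 2.294
vertex 3.548 1.015 2.592
vertex 3.547 0.65 2.193
endloop
endfacet
facet normal -0.385 -0.808 -0.446
outer loop
vertex 3.166 0.776 2.294
vertex 3.547 0.65 2.193
vertex 3.452 -0.075 3.588
endloop
endfacet
facet normal 0.065 0.736 -0.674
outer loop
vertex 3.547 0.65 2.193
vertex 3.548 1.015 2.592
vertex 3.928 0.738 2.326
endloop
endfacet
facet normal 0.340 -0.844 -0.415
outer loop
vertex 3.547 0.65 2.193
vertex 3.928 0.738 2.326
vertex 3.452 -0.075 3.588
endloop
endfacet
facet normal 0.064 0.736 -0.674
outer loop
vertex 3.928 0.738 2.326
vertex 3.548 1.015 2.592
vertex 4.087 0.988 2.614
endloop
endfacet
facet normal 0.852 -0.523 -0.016
outer loop
vertex 3.928 0.738 2.326
vertex 4.087 0.988 2.614
vertex 3.452 -0.075 3.588
endloop
endfacet
facet normal 0.064 0.735 -0.675
outer loop
vertex 4.087 0.988 2.614
vertex 3.548 1.015 2.592
vertex 3.93 1.254 2.889
endloop
endfacet
facet normal 0.854 -0.034 0.520
outer loop
vertex 4.087 0.988 2.614
vertex 3.93 1.254 2.889
vertex 3.452 -0.075 3.588
endloop
endfacet
facet normal -0.538 -0.565 -0.625
outer loop
vertex -0.05 1.604 -2.111
vertex -0.476 1.298 -1.468
vertex -0.744 1.982 -1.855
endloop
endfacet
facet normal 0.295 0.844 -0.447
outer loop
vertex -0.05 1.604 -2.111
vertex -0.744 1.982 -1.855
vertex 0.536 2.362 -0.292
endloop
endfacet
facet normal -0.539 -0.565 -0.625
outer loop
vertex -0.744 1.982 -1.855
vertex -0.476 1.298 -1.468
vertex -1.169 1.676 -1.212
endloop
endfacet
facet normal -0.433 0.891 0.138
outer loop
vertex -0.744 1.982 -1.855
vertex -1.169 1.676 -1.212
vertex 0.536 2.362 -0.292
endloop
endfacet
facet normal -0.539 -0.565 -0.625
outer loop
vertex -1.169 1.676 -1.212
vertex -0.476 1.298 -1.468
vertex -0.902 0.992 -0.824
endloop
endfacet
facet normal -0.536 0.249 0.807
outer loop
vertex -1.169 1.676 -1.212
vertex -0.902 0.992 -0.824
vertex 0.536 2.362 -0.292
endloop
endfacet
facet normal -0.538 -0.566 -0.625
outer loop
vertex -0.902 0.992 -0.824
vertex -0.476 1.298 -1.468
vertex -0.208 0.615 -1.08
endloop
endfacet
facet normal 0.090 -0.441 0.893
outer loop
vertex -0.902 0.992 -0.824
vertex -0.208 0.615 -1.08
vertex 0.536 2.362 -0.292
endloop
endfacet
facet normal -0.537 -0.566 -0.625
outer loop
vertex -0.208 0.615 -1.08
vertex -0.476 1.298 -1.468
vertex 0.218 0.921 -1.723
endloop
endfacet
facet normal 0.817 -0.487 0.309
outer loop
vertex -0.208 0.615 -1.08
vertex 0.218 0.921 -1.723
vertex 0.536 2.362 -0.292
endloop
endfacet
facet normal -0.537 -0.566 -0.625
outer loop
vertex 0.218 0.921 -1.723
vertex -0.476 1.298 -1.468
vertex -0.05 1.604 -2.111
endloop
endfacet
facet normal 0.919 0.156 -0.361
outer loop
vertex 0.218 0.921 -1.723
vertex -0.05 1.604 -2.111
vertex 0.536 2.362 -0.292
endloop
endfacet

endsolid


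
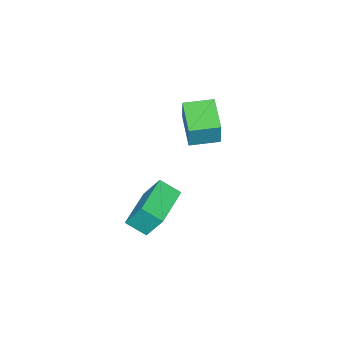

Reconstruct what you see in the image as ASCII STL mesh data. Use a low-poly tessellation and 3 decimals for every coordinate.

solid 
facet normal -0.930 -0.361 0.069
outer loop
vertex -2.53 0.302 -0.517
vertex -2.947 1.267 -1.097
vertex -2.314 -0.555 -2.096
endloop
endfacet
facet normal 0.347 -0.803 0.484
outer loop
vertex -0.333 0.213 -2.243
vertex -2.53 0.302 -0.517
vertex -2.314 -0.555 -2.096
endloop
endfacet
facet normal -0.930 -0.361 0.069
outer loop
vertex -2.314 -0.555 -2.096
vertex -2.947 1.267 -1.097
vertex -2.731 0.409 -2.676
endloop
endfacet
facet normal 0.119 -0.474 -0.873
outer loop
vertex -2.731 0.409 -2.676
vertex -0.333 0.213 -2.243
vertex -2.314 -0.555 -2.096
endloop
endfacet
facet normal -0.119 0.473 0.873
outer loop
vertex -2.53 0.302 -0.517
vertex -0.966 2.035 -1.244
vertex -2.947 1.267 -1.097
endloop
endfacet
facet normal 0.348 -0.803 0.484
outer loop
vertex -0.549 1.071 -0.664
vertex -2.53 0.302 -0.517
vertex -0.333 0.213 -2.243
endloop
endfacet
facet normal -0.119 0.474 0.873
outer loop
vertex -0.549 1.071 -0.664
vertex -0.966 2.035 -1.244
vertex -2.53 0.302 -0.517
endloop
endfacet
facet normal -0.347 0.803 -0.484
outer loop
vertex -2.947 1.267 -1.097
vertex -0.966 2.035 -1.244
vertex -2.731 0.409 -2.676
endloop
endfacet
facet normal 0.119 -0.473 -0.873
outer loop
vertex -0.75 1.178 -2.823
vertex -0.333 0.213 -2.243
vertex -2.731 0.409 -2.676
endloop
endfacet
facet normal -0.348 0.803 -0.484
outer loop
vertex -2.731 0.409 -2.676
vertex -0.966 2.035 -1.244
vertex -0.75 1.178 -2.823
endloop
endfacet
facet normal 0.930 0.361 -0.069
outer loop
vertex -0.75 1.178 -2.823
vertex -0.549 1.071 -0.664
vertex -0.333 0.213 -2.243
endloop
endfacet
facet normal 0.930 0.361 -0.069
outer loop
vertex -0.966 2.035 -1.244
vertex -0.549 1.071 -0.664
vertex -0.75 1.178 -2.823
endloop
endfacet
facet normal -0.793 0.607 0.043
outer loop
vertex -4.836 1.513 4.795
vertex -3.805 2.89 4.375
vertex -5.093 1.276 3.388
endloop
endfacet
facet normal -0.582 -0.778 0.237
outer loop
vertex -3.935 0.39 3.325
vertex -4.836 1.513 4.795
vertex -5.093 1.276 3.388
endloop
endfacet
facet normal -0.794 0.607 0.043
outer loop
vertex -5.093 1.276 3.388
vertex -3.805 2.89 4.375
vertex -4.063 2.653 2.968
endloop
endfacet
facet normal -0.178 -0.163 -0.970
outer loop
vertex -4.063 2.653 2.968
vertex -3.935 0.39 3.325
vertex -5.093 1.276 3.388
endloop
endfacet
facet normal 0.178 0.163 0.971
outer loop
vertex -4.836 1.513 4.795
vertex -2.647 2.004 4.312
vertex -3.805 2.89 4.375
endloop
endfacet
facet normal -0.582 -0.778 0.238
outer loop
vertex -3.677 0.627 4.732
vertex -4.836 1.513 4.795
vertex -3.935 0.39 3.325
endloop
endfacet
facet normal 0.178 0.163 0.970
outer loop
vertex -3.677 0.627 4.732
vertex -2.647 2.004 4.312
vertex -4.836 1.513 4.795
endloop
endfacet
facet normal 0.582 0.778 -0.238
outer loop
vertex -3.805 2.89 4.375
vertex -2.647 2.004 4.312
vertex -4.063 2.653 2.968
endloop
endfacet
facet normal -0.177 -0.163 -0.971
outer loop
vertex -2.904 1.767 2.905
vertex -3.935 0.39 3.325
vertex -4.063 2.653 2.968
endloop
endfacet
facet normal 0.582 0.778 -0.237
outer loop
vertex -4.063 2.653 2.968
vertex -2.647 2.004 4.312
vertex -2.904 1.767 2.905
endloop
endfacet
facet normal 0.793 -0.607 -0.043
outer loop
vertex -2.904 1.767 2.905
vertex -3.677 0.627 4.732
vertex -3.935 0.39 3.325
endloop
endfacet
facet normal 0.794 -0.607 -0.043
outer loop
vertex -2.647 2.004 4.312
vertex -3.677 0.627 4.732
vertex -2.904 1.767 2.905
endloop
endfacet

endsolid


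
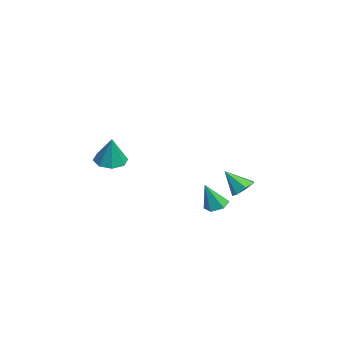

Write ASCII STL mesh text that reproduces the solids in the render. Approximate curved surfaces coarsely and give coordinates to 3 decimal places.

solid 
facet normal -0.177 0.375 -0.910
outer loop
vertex 1.585 2.825 -2.916
vertex 0.883 2.484 -2.92
vertex 0.964 3.207 -2.638
endloop
endfacet
facet normal 0.605 0.615 0.506
outer loop
vertex 1.585 2.825 -2.916
vertex 0.964 3.207 -2.638
vertex 1.217 1.776 -1.2
endloop
endfacet
facet normal -0.177 0.375 -0.910
outer loop
vertex 0.964 3.207 -2.638
vertex 0.883 2.484 -2.92
vertex 0.262 2.866 -2.642
endloop
endfacet
facet normal -0.317 0.644 0.696
outer loop
vertex 0.964 3.207 -2.638
vertex 0.262 2.866 -2.642
vertex 1.217 1.776 -1.2
endloop
endfacet
facet normal -0.177 0.375 -0.910
outer loop
vertex 0.262 2.866 -2.642
vertex 0.883 2.484 -2.92
vertex 0.181 2.143 -2.924
endloop
endfacet
facet normal -0.862 -0.097 0.497
outer loop
vertex 0.262 2.866 -2.642
vertex 0.181 2.143 -2.924
vertex 1.217 1.776 -1.2
endloop
endfacet
facet normal -0.177 0.375 -0.910
outer loop
vertex 0.181 2.143 -2.924
vertex 0.883 2.484 -2.92
vertex 0.802 1.761 -3.202
endloop
endfacet
facet normal -0.486 -0.868 0.107
outer loop
vertex 0.181 2.143 -2.924
vertex 0.802 1.761 -3.202
vertex 1.217 1.776 -1.2
endloop
endfacet
facet normal -0.177 0.375 -0.910
outer loop
vertex 0.802 1.761 -3.202
vertex 0.883 2.484 -2.92
vertex 1.504 2.102 -3.198
endloop
endfacet
facet normal 0.436 -0.896 -0.084
outer loop
vertex 0.802 1.761 -3.202
vertex 1.504 2.102 -3.198
vertex 1.217 1.776 -1.2
endloop
endfacet
facet normal -0.177 0.375 -0.910
outer loop
vertex 1.504 2.102 -3.198
vertex 0.883 2.484 -2.92
vertex 1.585 2.825 -2.916
endloop
endfacet
facet normal 0.981 -0.155 0.116
outer loop
vertex 1.504 2.102 -3.198
vertex 1.585 2.825 -2.916
vertex 1.217 1.776 -1.2
endloop
endfacet
facet normal -0.341 -0.039 -0.939
outer loop
vertex 3.428 -2.847 1.264
vertex 2.828 -3.567 1.512
vertex 2.767 -2.599 1.494
endloop
endfacet
facet normal 0.419 0.868 0.268
outer loop
vertex 3.428 -2.847 1.264
vertex 2.767 -2.599 1.494
vertex 3.472 -3.493 3.288
endloop
endfacet
facet normal -0.340 -0.039 -0.940
outer loop
vertex 2.767 -2.599 1.494
vertex 2.828 -3.567 1.512
vertex 2.141 -2.919 1.734
endloop
endfacet
facet normal -0.231 0.831 0.505
outer loop
vertex 2.767 -2.599 1.494
vertex 2.141 -2.919 1.734
vertex 3.472 -3.493 3.288
endloop
endfacet
facet normal -0.341 -0.040 -0.939
outer loop
vertex 2.141 -2.919 1.734
vertex 2.828 -3.567 1.512
vertex 1.918 -3.618 1.845
endloop
endfacet
facet normal -0.659 0.318 0.682
outer loop
vertex 2.141 -2.919 1.734
vertex 1.918 -3.618 1.845
vertex 3.472 -3.493 3.288
endloop
endfacet
facet normal -0.341 -0.040 -0.939
outer loop
vertex 1.918 -3.618 1.845
vertex 2.828 -3.567 1.512
vertex 2.227 -4.288 1.761
endloop
endfacet
facet normal -0.616 -0.371 0.695
outer loop
vertex 1.918 -3.618 1.845
vertex 2.227 -4.288 1.761
vertex 3.472 -3.493 3.288
endloop
endfacet
facet normal -0.342 -0.040 -0.939
outer loop
vertex 2.227 -4.288 1.761
vertex 2.828 -3.567 1.512
vertex 2.888 -4.535 1.531
endloop
endfacet
facet normal -0.125 -0.835 0.537
outer loop
vertex 2.227 -4.288 1.761
vertex 2.888 -4.535 1.531
vertex 3.472 -3.493 3.288
endloop
endfacet
facet normal -0.340 -0.040 -0.940
outer loop
vertex 2.888 -4.535 1.531
vertex 2.828 -3.567 1.512
vertex 3.514 -4.216 1.291
endloop
endfacet
facet normal 0.522 -0.798 0.300
outer loop
vertex 2.888 -4.535 1.531
vertex 3.514 -4.216 1.291
vertex 3.472 -3.493 3.288
endloop
endfacet
facet normal -0.341 -0.040 -0.939
outer loop
vertex 3.514 -4.216 1.291
vertex 2.828 -3.567 1.512
vertex 3.737 -3.517 1.18
endloop
endfacet
facet normal 0.951 -0.284 0.123
outer loop
vertex 3.514 -4.216 1.291
vertex 3.737 -3.517 1.18
vertex 3.472 -3.493 3.288
endloop
endfacet
facet normal -0.341 -0.039 -0.939
outer loop
vertex 3.737 -3.517 1.18
vertex 2.828 -3.567 1.512
vertex 3.428 -2.847 1.264
endloop
endfacet
facet normal 0.908 0.405 0.110
outer loop
vertex 3.737 -3.517 1.18
vertex 3.428 -2.847 1.264
vertex 3.472 -3.493 3.288
endloop
endfacet
facet normal 0.233 0.628 -0.743
outer loop
vertex -1.102 4.423 -2.472
vertex -1.889 4.323 -2.803
vertex -1.619 4.903 -2.228
endloop
endfacet
facet normal 0.528 0.144 0.837
outer loop
vertex -1.102 4.423 -2.472
vertex -1.619 4.903 -2.228
vertex -2.291 3.237 -1.517
endloop
endfacet
facet normal 0.232 0.628 -0.743
outer loop
vertex -1.619 4.903 -2.228
vertex -1.889 4.323 -2.803
vertex -2.34 4.946 -2.417
endloop
endfacet
facet normal -0.201 0.452 0.869
outer loop
vertex -1.619 4.903 -2.228
vertex -2.34 4.946 -2.417
vertex -2.291 3.237 -1.517
endloop
endfacet
facet normal 0.233 0.628 -0.742
outer loop
vertex -2.34 4.946 -2.417
vertex -1.889 4.323 -2.803
vertex -2.721 4.52 -2.897
endloop
endfacet
facet normal -0.851 0.226 0.475
outer loop
vertex -2.34 4.946 -2.417
vertex -2.721 4.52 -2.897
vertex -2.291 3.237 -1.517
endloop
endfacet
facet normal 0.232 0.627 -0.744
outer loop
vertex -2.721 4.52 -2.897
vertex -1.889 4.323 -2.803
vertex -2.476 3.945 -3.305
endloop
endfacet
facet normal -0.931 -0.363 -0.047
outer loop
vertex -2.721 4.52 -2.897
vertex -2.476 3.945 -3.305
vertex -2.291 3.237 -1.517
endloop
endfacet
facet normal 0.232 0.627 -0.744
outer loop
vertex -2.476 3.945 -3.305
vertex -1.889 4.323 -2.803
vertex -1.789 3.655 -3.335
endloop
endfacet
facet normal -0.382 -0.872 -0.306
outer loop
vertex -2.476 3.945 -3.305
vertex -1.789 3.655 -3.335
vertex -2.291 3.237 -1.517
endloop
endfacet
facet normal 0.231 0.627 -0.744
outer loop
vertex -1.789 3.655 -3.335
vertex -1.889 4.323 -2.803
vertex -1.177 3.868 -2.965
endloop
endfacet
facet normal 0.383 -0.918 -0.105
outer loop
vertex -1.789 3.655 -3.335
vertex -1.177 3.868 -2.965
vertex -2.291 3.237 -1.517
endloop
endfacet
facet normal 0.232 0.628 -0.743
outer loop
vertex -1.177 3.868 -2.965
vertex -1.889 4.323 -2.803
vertex -1.102 4.423 -2.472
endloop
endfacet
facet normal 0.788 -0.465 0.404
outer loop
vertex -1.177 3.868 -2.965
vertex -1.102 4.423 -2.472
vertex -2.291 3.237 -1.517
endloop
endfacet

endsolid


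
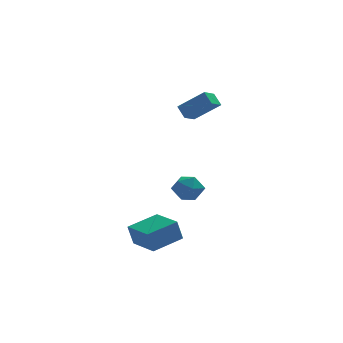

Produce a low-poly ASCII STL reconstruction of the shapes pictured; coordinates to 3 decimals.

solid 
facet normal -0.737 0.274 -0.618
outer loop
vertex 1.339 3.575 3.654
vertex 2.008 4.44 3.239
vertex 1.709 2.941 2.931
endloop
endfacet
facet normal -0.572 -0.739 0.355
outer loop
vertex 3.272 2.36 4.241
vertex 1.339 3.575 3.654
vertex 1.709 2.941 2.931
endloop
endfacet
facet normal -0.737 0.274 -0.618
outer loop
vertex 1.709 2.941 2.931
vertex 2.008 4.44 3.239
vertex 2.379 3.806 2.516
endloop
endfacet
facet normal 0.359 -0.615 -0.702
outer loop
vertex 2.379 3.806 2.516
vertex 3.272 2.36 4.241
vertex 1.709 2.941 2.931
endloop
endfacet
facet normal -0.360 0.615 0.702
outer loop
vertex 1.339 3.575 3.654
vertex 3.571 3.859 4.549
vertex 2.008 4.44 3.239
endloop
endfacet
facet normal -0.572 -0.739 0.355
outer loop
vertex 2.901 2.994 4.964
vertex 1.339 3.575 3.654
vertex 3.272 2.36 4.241
endloop
endfacet
facet normal -0.360 0.615 0.702
outer loop
vertex 2.901 2.994 4.964
vertex 3.571 3.859 4.549
vertex 1.339 3.575 3.654
endloop
endfacet
facet normal 0.572 0.739 -0.355
outer loop
vertex 2.008 4.44 3.239
vertex 3.571 3.859 4.549
vertex 2.379 3.806 2.516
endloop
endfacet
facet normal 0.360 -0.615 -0.702
outer loop
vertex 3.941 3.225 3.826
vertex 3.272 2.36 4.241
vertex 2.379 3.806 2.516
endloop
endfacet
facet normal 0.573 0.739 -0.355
outer loop
vertex 2.379 3.806 2.516
vertex 3.571 3.859 4.549
vertex 3.941 3.225 3.826
endloop
endfacet
facet normal 0.737 -0.274 0.618
outer loop
vertex 3.941 3.225 3.826
vertex 2.901 2.994 4.964
vertex 3.272 2.36 4.241
endloop
endfacet
facet normal 0.737 -0.274 0.618
outer loop
vertex 3.571 3.859 4.549
vertex 2.901 2.994 4.964
vertex 3.941 3.225 3.826
endloop
endfacet
facet normal -0.935 -0.333 0.122
outer loop
vertex 0.552 -1.12 -1.355
vertex 0.87 -2.103 -1.601
vertex 0.886 -1.777 -0.59
endloop
endfacet
facet normal -0.806 0.226 0.547
outer loop
vertex 0.552 -1.12 -1.355
vertex 0.886 -1.777 -0.59
vertex 1.18 -0.757 -0.579
endloop
endfacet
facet normal -0.615 0.777 0.134
outer loop
vertex 0.552 -1.12 -1.355
vertex 1.18 -0.757 -0.579
vertex 1.346 -0.452 -1.583
endloop
endfacet
facet normal -0.626 0.558 -0.545
outer loop
vertex 0.552 -1.12 -1.355
vertex 1.346 -0.452 -1.583
vertex 1.154 -1.284 -2.214
endloop
endfacet
facet normal -0.824 -0.128 -0.553
outer loop
vertex 0.552 -1.12 -1.355
vertex 1.154 -1.284 -2.214
vertex 0.87 -2.103 -1.601
endloop
endfacet
facet normal -0.252 0.062 0.966
outer loop
vertex 1.18 -0.757 -0.579
vertex 0.886 -1.777 -0.59
vertex 1.886 -1.516 -0.346
endloop
endfacet
facet normal -0.462 -0.842 0.279
outer loop
vertex 0.886 -1.777 -0.59
vertex 0.87 -2.103 -1.601
vertex 1.694 -2.348 -0.977
endloop
endfacet
facet normal -0.281 -0.511 -0.813
outer loop
vertex 0.87 -2.103 -1.601
vertex 1.154 -1.284 -2.214
vertex 1.86 -2.043 -1.981
endloop
endfacet
facet normal 0.039 0.598 -0.800
outer loop
vertex 1.154 -1.284 -2.214
vertex 1.346 -0.452 -1.583
vertex 2.154 -1.023 -1.97
endloop
endfacet
facet normal 0.057 0.953 0.299
outer loop
vertex 1.346 -0.452 -1.583
vertex 1.18 -0.757 -0.579
vertex 2.17 -0.697 -0.959
endloop
endfacet
facet normal 0.626 -0.558 0.545
outer loop
vertex 2.488 -1.68 -1.205
vertex 1.886 -1.516 -0.346
vertex 1.694 -2.348 -0.977
endloop
endfacet
facet normal 0.615 -0.777 -0.134
outer loop
vertex 2.488 -1.68 -1.205
vertex 1.694 -2.348 -0.977
vertex 1.86 -2.043 -1.981
endloop
endfacet
facet normal 0.806 -0.226 -0.547
outer loop
vertex 2.488 -1.68 -1.205
vertex 1.86 -2.043 -1.981
vertex 2.154 -1.023 -1.97
endloop
endfacet
facet normal 0.935 0.333 -0.122
outer loop
vertex 2.488 -1.68 -1.205
vertex 2.154 -1.023 -1.97
vertex 2.17 -0.697 -0.959
endloop
endfacet
facet normal 0.824 0.128 0.553
outer loop
vertex 2.488 -1.68 -1.205
vertex 2.17 -0.697 -0.959
vertex 1.886 -1.516 -0.346
endloop
endfacet
facet normal -0.039 -0.598 0.800
outer loop
vertex 1.694 -2.348 -0.977
vertex 1.886 -1.516 -0.346
vertex 0.886 -1.777 -0.59
endloop
endfacet
facet normal -0.057 -0.953 -0.299
outer loop
vertex 1.86 -2.043 -1.981
vertex 1.694 -2.348 -0.977
vertex 0.87 -2.103 -1.601
endloop
endfacet
facet normal 0.252 -0.062 -0.966
outer loop
vertex 2.154 -1.023 -1.97
vertex 1.86 -2.043 -1.981
vertex 1.154 -1.284 -2.214
endloop
endfacet
facet normal 0.462 0.842 -0.279
outer loop
vertex 2.17 -0.697 -0.959
vertex 2.154 -1.023 -1.97
vertex 1.346 -0.452 -1.583
endloop
endfacet
facet normal 0.281 0.511 0.813
outer loop
vertex 1.886 -1.516 -0.346
vertex 2.17 -0.697 -0.959
vertex 1.18 -0.757 -0.579
endloop
endfacet
facet normal -0.838 -0.483 -0.254
outer loop
vertex -1.114 -5.211 -3.352
vertex -2.118 -3.425 -3.437
vertex -0.774 -5.084 -4.714
endloop
endfacet
facet normal 0.489 -0.871 0.041
outer loop
vertex 0.978 -4.075 -4.183
vertex -1.114 -5.211 -3.352
vertex -0.774 -5.084 -4.714
endloop
endfacet
facet normal -0.838 -0.483 -0.254
outer loop
vertex -0.774 -5.084 -4.714
vertex -2.118 -3.425 -3.437
vertex -1.777 -3.299 -4.799
endloop
endfacet
facet normal 0.241 0.090 -0.966
outer loop
vertex -1.777 -3.299 -4.799
vertex 0.978 -4.075 -4.183
vertex -0.774 -5.084 -4.714
endloop
endfacet
facet normal -0.241 -0.090 0.966
outer loop
vertex -1.114 -5.211 -3.352
vertex -0.366 -2.416 -2.906
vertex -2.118 -3.425 -3.437
endloop
endfacet
facet normal 0.490 -0.871 0.042
outer loop
vertex 0.637 -4.201 -2.821
vertex -1.114 -5.211 -3.352
vertex 0.978 -4.075 -4.183
endloop
endfacet
facet normal -0.241 -0.090 0.966
outer loop
vertex 0.637 -4.201 -2.821
vertex -0.366 -2.416 -2.906
vertex -1.114 -5.211 -3.352
endloop
endfacet
facet normal -0.489 0.871 -0.042
outer loop
vertex -2.118 -3.425 -3.437
vertex -0.366 -2.416 -2.906
vertex -1.777 -3.299 -4.799
endloop
endfacet
facet normal 0.241 0.090 -0.966
outer loop
vertex -0.026 -2.289 -4.268
vertex 0.978 -4.075 -4.183
vertex -1.777 -3.299 -4.799
endloop
endfacet
facet normal -0.490 0.871 -0.041
outer loop
vertex -1.777 -3.299 -4.799
vertex -0.366 -2.416 -2.906
vertex -0.026 -2.289 -4.268
endloop
endfacet
facet normal 0.838 0.483 0.254
outer loop
vertex -0.026 -2.289 -4.268
vertex 0.637 -4.201 -2.821
vertex 0.978 -4.075 -4.183
endloop
endfacet
facet normal 0.838 0.483 0.254
outer loop
vertex -0.366 -2.416 -2.906
vertex 0.637 -4.201 -2.821
vertex -0.026 -2.289 -4.268
endloop
endfacet

endsolid
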